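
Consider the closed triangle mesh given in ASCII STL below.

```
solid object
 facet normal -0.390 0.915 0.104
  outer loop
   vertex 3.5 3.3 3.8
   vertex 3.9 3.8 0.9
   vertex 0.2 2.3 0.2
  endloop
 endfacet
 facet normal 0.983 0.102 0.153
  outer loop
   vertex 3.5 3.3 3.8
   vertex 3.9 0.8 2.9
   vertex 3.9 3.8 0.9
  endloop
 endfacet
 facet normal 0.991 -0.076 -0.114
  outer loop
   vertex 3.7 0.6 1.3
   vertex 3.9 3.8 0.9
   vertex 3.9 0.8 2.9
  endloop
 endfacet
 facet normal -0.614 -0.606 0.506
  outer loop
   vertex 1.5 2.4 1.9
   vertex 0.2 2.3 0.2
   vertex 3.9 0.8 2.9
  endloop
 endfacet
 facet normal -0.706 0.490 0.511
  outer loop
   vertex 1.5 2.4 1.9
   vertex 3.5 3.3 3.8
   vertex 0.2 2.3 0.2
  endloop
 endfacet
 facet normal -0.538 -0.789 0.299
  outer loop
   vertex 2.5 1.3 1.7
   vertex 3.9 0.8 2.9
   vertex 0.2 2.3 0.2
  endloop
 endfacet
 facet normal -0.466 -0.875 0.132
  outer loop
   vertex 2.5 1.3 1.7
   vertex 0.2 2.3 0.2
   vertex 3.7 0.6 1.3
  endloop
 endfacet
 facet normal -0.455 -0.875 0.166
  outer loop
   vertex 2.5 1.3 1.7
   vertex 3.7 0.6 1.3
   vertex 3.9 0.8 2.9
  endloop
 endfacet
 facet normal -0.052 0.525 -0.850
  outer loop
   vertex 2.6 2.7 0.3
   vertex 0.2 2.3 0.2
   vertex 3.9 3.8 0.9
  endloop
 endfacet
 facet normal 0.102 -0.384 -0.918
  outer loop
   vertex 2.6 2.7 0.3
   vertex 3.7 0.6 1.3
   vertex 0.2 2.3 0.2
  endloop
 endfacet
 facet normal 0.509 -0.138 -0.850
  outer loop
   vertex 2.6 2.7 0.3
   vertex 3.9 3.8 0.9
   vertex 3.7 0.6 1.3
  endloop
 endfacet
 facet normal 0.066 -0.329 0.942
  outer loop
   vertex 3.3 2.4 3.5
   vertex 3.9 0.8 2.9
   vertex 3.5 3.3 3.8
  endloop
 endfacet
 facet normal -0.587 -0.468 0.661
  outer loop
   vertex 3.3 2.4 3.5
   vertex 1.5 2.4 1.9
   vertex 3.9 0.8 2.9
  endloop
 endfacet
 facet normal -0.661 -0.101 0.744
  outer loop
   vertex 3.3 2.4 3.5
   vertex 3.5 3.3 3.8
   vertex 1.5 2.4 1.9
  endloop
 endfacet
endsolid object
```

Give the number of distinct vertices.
9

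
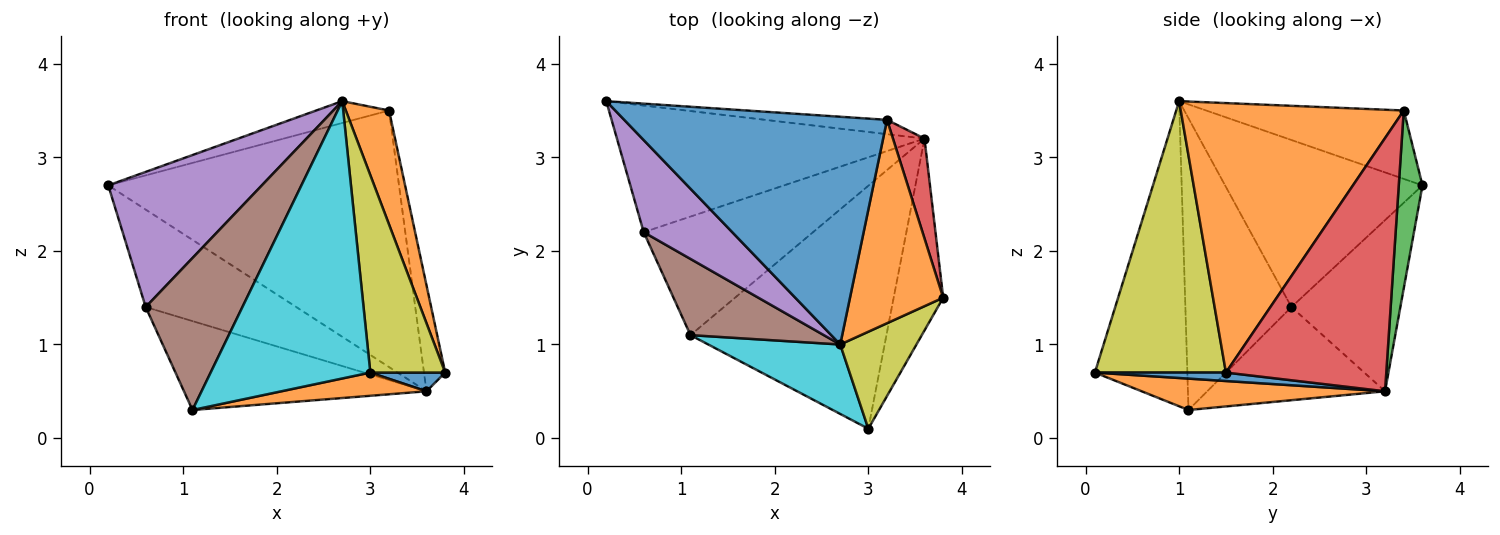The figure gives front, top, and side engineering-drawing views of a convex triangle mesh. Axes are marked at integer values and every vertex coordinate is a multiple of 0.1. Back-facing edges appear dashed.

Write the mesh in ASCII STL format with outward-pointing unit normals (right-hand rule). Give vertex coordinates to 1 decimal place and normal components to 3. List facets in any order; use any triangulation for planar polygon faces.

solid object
 facet normal -0.251 0.092 0.964
  outer loop
   vertex 3.2 3.4 3.5
   vertex 0.2 3.6 2.7
   vertex 2.7 1.0 3.6
  endloop
 endfacet
 facet normal 0.930 -0.180 0.322
  outer loop
   vertex 3.2 3.4 3.5
   vertex 2.7 1.0 3.6
   vertex 3.8 1.5 0.7
  endloop
 endfacet
 facet normal 0.081 0.995 -0.056
  outer loop
   vertex 3.6 3.2 0.5
   vertex 0.2 3.6 2.7
   vertex 3.2 3.4 3.5
  endloop
 endfacet
 facet normal 0.984 0.130 0.123
  outer loop
   vertex 3.6 3.2 0.5
   vertex 3.2 3.4 3.5
   vertex 3.8 1.5 0.7
  endloop
 endfacet
 facet normal -0.728 -0.566 0.386
  outer loop
   vertex 0.6 2.2 1.4
   vertex 2.7 1.0 3.6
   vertex 0.2 3.6 2.7
  endloop
 endfacet
 facet normal -0.700 -0.638 0.320
  outer loop
   vertex 0.6 2.2 1.4
   vertex 1.1 1.1 0.3
   vertex 2.7 1.0 3.6
  endloop
 endfacet
 facet normal -0.404 0.558 -0.725
  outer loop
   vertex 0.6 2.2 1.4
   vertex 0.2 3.6 2.7
   vertex 3.6 3.2 0.5
  endloop
 endfacet
 facet normal -0.403 0.549 -0.732
  outer loop
   vertex 0.6 2.2 1.4
   vertex 3.6 3.2 0.5
   vertex 1.1 1.1 0.3
  endloop
 endfacet
 facet normal 0.844 -0.482 0.237
  outer loop
   vertex 3.0 0.1 0.7
   vertex 3.8 1.5 0.7
   vertex 2.7 1.0 3.6
  endloop
 endfacet
 facet normal -0.490 -0.846 0.212
  outer loop
   vertex 3.0 0.1 0.7
   vertex 2.7 1.0 3.6
   vertex 1.1 1.1 0.3
  endloop
 endfacet
 facet normal 0.168 -0.096 -0.981
  outer loop
   vertex 3.0 0.1 0.7
   vertex 3.6 3.2 0.5
   vertex 3.8 1.5 0.7
  endloop
 endfacet
 facet normal 0.158 -0.094 -0.983
  outer loop
   vertex 3.0 0.1 0.7
   vertex 1.1 1.1 0.3
   vertex 3.6 3.2 0.5
  endloop
 endfacet
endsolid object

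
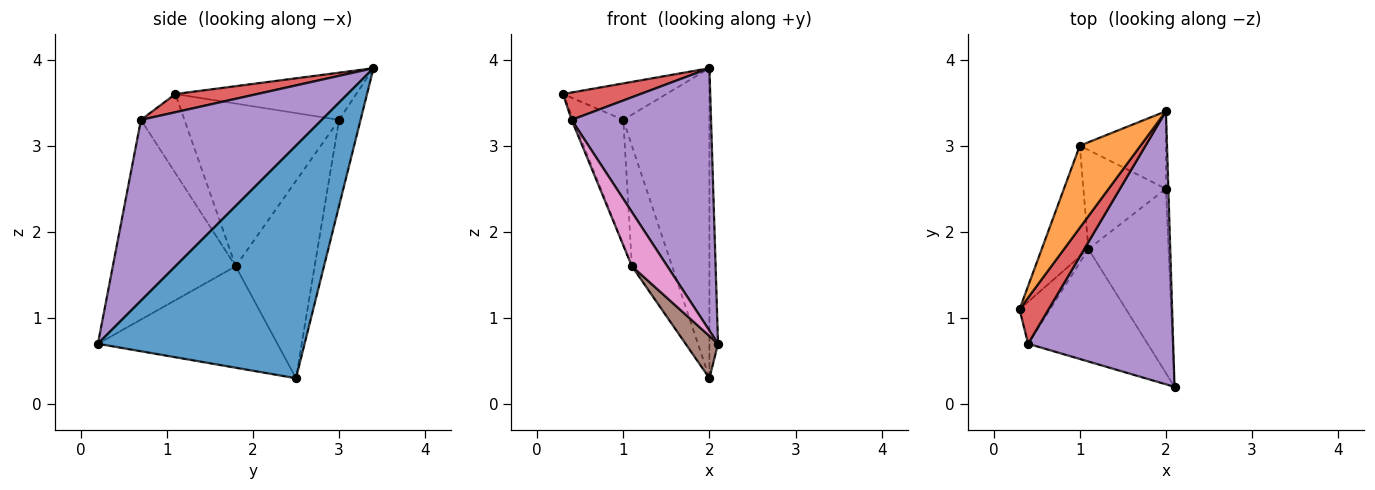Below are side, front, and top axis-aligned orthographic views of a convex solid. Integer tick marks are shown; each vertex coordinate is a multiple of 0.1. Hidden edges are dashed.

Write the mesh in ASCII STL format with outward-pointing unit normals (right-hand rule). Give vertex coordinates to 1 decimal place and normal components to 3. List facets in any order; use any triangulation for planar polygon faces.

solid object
 facet normal 0.999 0.042 -0.010
  outer loop
   vertex 2.0 2.5 0.3
   vertex 2.0 3.4 3.9
   vertex 2.1 0.2 0.7
  endloop
 endfacet
 facet normal -0.579 0.331 0.745
  outer loop
   vertex 1.0 3.0 3.3
   vertex 0.3 1.1 3.6
   vertex 2.0 3.4 3.9
  endloop
 endfacet
 facet normal -0.236 0.943 -0.236
  outer loop
   vertex 1.0 3.0 3.3
   vertex 2.0 3.4 3.9
   vertex 2.0 2.5 0.3
  endloop
 endfacet
 facet normal 0.474 -0.449 0.757
  outer loop
   vertex 0.4 0.7 3.3
   vertex 2.0 3.4 3.9
   vertex 0.3 1.1 3.6
  endloop
 endfacet
 facet normal 0.669 -0.515 0.536
  outer loop
   vertex 0.4 0.7 3.3
   vertex 2.1 0.2 0.7
   vertex 2.0 3.4 3.9
  endloop
 endfacet
 facet normal -0.777 -0.140 -0.614
  outer loop
   vertex 1.1 1.8 1.6
   vertex 2.0 2.5 0.3
   vertex 2.1 0.2 0.7
  endloop
 endfacet
 facet normal -0.833 -0.240 -0.498
  outer loop
   vertex 1.1 1.8 1.6
   vertex 2.1 0.2 0.7
   vertex 0.4 0.7 3.3
  endloop
 endfacet
 facet normal -0.932 0.037 -0.360
  outer loop
   vertex 1.1 1.8 1.6
   vertex 0.4 0.7 3.3
   vertex 0.3 1.1 3.6
  endloop
 endfacet
 facet normal -0.918 0.297 -0.263
  outer loop
   vertex 1.1 1.8 1.6
   vertex 0.3 1.1 3.6
   vertex 1.0 3.0 3.3
  endloop
 endfacet
 facet normal -0.835 0.425 -0.349
  outer loop
   vertex 1.1 1.8 1.6
   vertex 1.0 3.0 3.3
   vertex 2.0 2.5 0.3
  endloop
 endfacet
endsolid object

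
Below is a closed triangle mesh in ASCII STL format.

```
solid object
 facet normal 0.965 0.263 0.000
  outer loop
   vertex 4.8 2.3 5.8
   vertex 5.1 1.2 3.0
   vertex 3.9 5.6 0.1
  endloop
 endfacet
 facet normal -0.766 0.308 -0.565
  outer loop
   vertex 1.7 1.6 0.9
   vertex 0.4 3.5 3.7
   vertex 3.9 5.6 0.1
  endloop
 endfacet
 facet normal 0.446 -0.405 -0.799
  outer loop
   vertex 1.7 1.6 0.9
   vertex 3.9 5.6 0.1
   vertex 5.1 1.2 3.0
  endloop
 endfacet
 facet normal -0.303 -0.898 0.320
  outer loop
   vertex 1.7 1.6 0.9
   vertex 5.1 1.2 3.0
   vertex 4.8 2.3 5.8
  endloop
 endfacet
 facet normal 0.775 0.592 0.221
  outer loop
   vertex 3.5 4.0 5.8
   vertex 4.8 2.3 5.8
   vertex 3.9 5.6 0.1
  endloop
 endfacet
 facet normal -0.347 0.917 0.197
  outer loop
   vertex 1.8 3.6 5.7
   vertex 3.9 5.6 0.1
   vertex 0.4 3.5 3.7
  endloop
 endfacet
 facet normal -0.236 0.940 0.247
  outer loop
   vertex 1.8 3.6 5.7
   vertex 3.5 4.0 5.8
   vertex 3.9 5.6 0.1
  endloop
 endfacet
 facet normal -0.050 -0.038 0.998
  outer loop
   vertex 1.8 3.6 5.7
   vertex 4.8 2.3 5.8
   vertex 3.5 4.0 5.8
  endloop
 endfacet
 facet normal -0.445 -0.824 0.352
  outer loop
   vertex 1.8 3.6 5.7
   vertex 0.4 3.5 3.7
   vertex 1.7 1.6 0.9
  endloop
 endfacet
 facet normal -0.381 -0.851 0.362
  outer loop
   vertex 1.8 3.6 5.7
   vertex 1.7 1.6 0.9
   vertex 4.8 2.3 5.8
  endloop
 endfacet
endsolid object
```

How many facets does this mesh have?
10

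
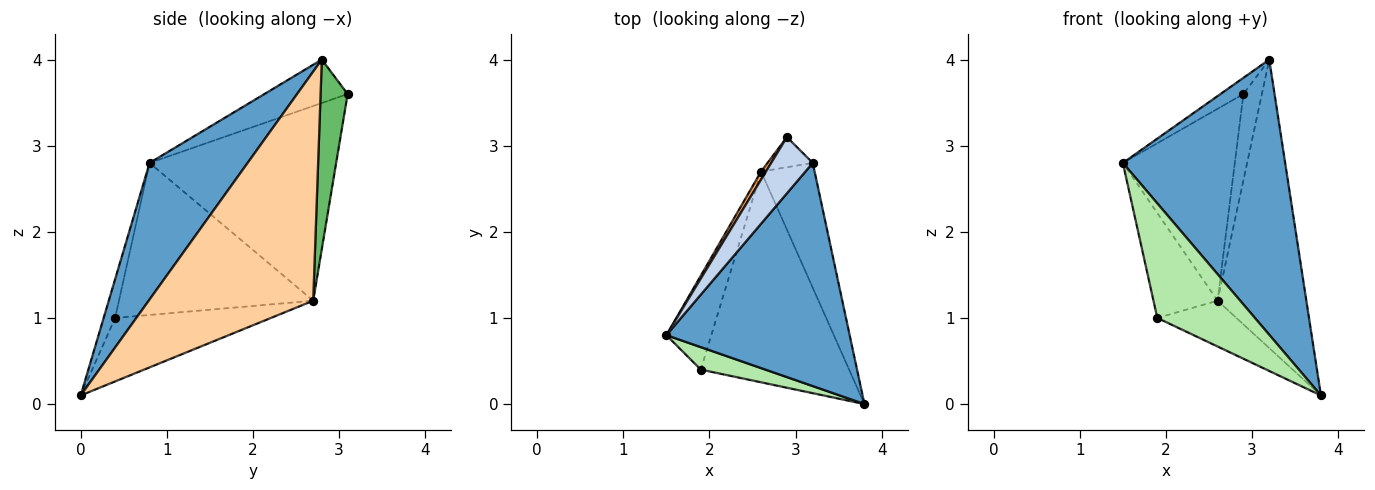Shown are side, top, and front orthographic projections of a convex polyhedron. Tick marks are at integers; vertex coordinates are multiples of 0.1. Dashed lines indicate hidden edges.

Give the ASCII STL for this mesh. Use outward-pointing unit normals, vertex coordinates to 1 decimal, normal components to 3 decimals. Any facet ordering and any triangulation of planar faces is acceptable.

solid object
 facet normal 0.425 -0.703 0.570
  outer loop
   vertex 3.2 2.8 4.0
   vertex 1.5 0.8 2.8
   vertex 3.8 0.0 0.1
  endloop
 endfacet
 facet normal -0.709 0.195 0.678
  outer loop
   vertex 3.2 2.8 4.0
   vertex 2.9 3.1 3.6
   vertex 1.5 0.8 2.8
  endloop
 endfacet
 facet normal -0.857 0.514 0.021
  outer loop
   vertex 2.6 2.7 1.2
   vertex 1.5 0.8 2.8
   vertex 2.9 3.1 3.6
  endloop
 endfacet
 facet normal 0.862 0.465 -0.201
  outer loop
   vertex 2.6 2.7 1.2
   vertex 3.2 2.8 4.0
   vertex 3.8 0.0 0.1
  endloop
 endfacet
 facet normal 0.811 0.553 -0.193
  outer loop
   vertex 2.6 2.7 1.2
   vertex 2.9 3.1 3.6
   vertex 3.2 2.8 4.0
  endloop
 endfacet
 facet normal -0.115 -0.975 0.191
  outer loop
   vertex 1.9 0.4 1.0
   vertex 3.8 0.0 0.1
   vertex 1.5 0.8 2.8
  endloop
 endfacet
 facet normal -0.914 0.302 -0.270
  outer loop
   vertex 1.9 0.4 1.0
   vertex 1.5 0.8 2.8
   vertex 2.6 2.7 1.2
  endloop
 endfacet
 facet normal -0.386 0.196 -0.902
  outer loop
   vertex 1.9 0.4 1.0
   vertex 2.6 2.7 1.2
   vertex 3.8 0.0 0.1
  endloop
 endfacet
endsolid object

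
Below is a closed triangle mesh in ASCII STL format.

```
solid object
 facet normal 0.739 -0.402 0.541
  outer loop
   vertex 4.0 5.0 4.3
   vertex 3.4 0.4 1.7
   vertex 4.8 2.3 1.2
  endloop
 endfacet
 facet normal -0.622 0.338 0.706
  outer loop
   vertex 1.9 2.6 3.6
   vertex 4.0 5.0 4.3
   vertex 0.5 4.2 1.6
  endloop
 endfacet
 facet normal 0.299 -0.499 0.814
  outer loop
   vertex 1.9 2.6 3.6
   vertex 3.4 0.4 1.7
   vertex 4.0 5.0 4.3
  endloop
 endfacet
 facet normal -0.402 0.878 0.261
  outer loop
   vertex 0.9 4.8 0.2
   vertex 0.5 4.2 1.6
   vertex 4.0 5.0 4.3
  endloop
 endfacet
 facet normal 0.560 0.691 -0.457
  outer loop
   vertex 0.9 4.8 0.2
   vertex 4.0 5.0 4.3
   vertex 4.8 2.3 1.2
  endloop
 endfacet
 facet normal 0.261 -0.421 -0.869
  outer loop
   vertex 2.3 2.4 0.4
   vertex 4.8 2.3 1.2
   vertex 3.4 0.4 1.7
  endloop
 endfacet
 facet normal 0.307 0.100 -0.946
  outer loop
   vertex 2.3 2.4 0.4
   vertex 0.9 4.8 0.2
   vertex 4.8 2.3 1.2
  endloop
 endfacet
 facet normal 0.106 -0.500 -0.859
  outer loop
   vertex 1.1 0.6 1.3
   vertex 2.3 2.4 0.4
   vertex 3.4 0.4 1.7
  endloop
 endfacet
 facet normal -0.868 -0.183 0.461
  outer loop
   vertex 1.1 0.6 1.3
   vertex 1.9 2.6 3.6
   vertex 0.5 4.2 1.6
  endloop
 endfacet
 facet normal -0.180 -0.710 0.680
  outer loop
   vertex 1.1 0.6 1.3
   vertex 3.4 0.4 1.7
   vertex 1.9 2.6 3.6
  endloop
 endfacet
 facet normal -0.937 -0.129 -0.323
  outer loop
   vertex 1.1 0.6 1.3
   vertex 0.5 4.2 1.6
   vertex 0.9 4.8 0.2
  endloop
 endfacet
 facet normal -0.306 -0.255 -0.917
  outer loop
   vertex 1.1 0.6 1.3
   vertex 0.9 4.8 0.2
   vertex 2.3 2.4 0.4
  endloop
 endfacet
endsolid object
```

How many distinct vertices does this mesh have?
8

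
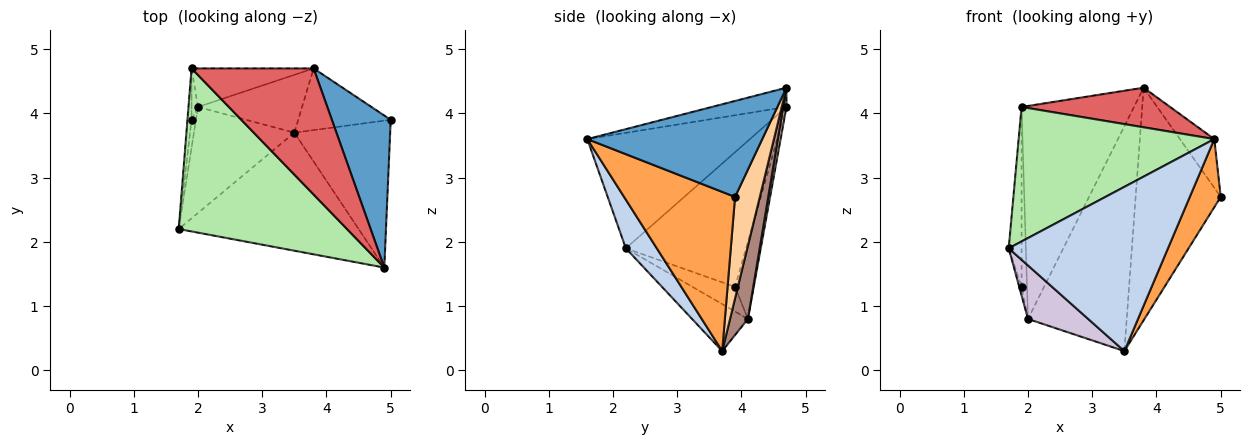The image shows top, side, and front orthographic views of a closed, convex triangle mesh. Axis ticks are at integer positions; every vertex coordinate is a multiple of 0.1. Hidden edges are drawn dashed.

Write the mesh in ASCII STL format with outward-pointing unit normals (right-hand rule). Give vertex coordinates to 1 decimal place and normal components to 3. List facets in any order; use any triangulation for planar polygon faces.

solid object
 facet normal 0.841 0.165 0.516
  outer loop
   vertex 3.8 4.7 4.4
   vertex 4.9 1.6 3.6
   vertex 5.0 3.9 2.7
  endloop
 endfacet
 facet normal 0.156 -0.802 -0.577
  outer loop
   vertex 3.5 3.7 0.3
   vertex 4.9 1.6 3.6
   vertex 1.7 2.2 1.9
  endloop
 endfacet
 facet normal 0.833 -0.232 -0.501
  outer loop
   vertex 3.5 3.7 0.3
   vertex 5.0 3.9 2.7
   vertex 4.9 1.6 3.6
  endloop
 endfacet
 facet normal 0.271 0.930 -0.247
  outer loop
   vertex 3.5 3.7 0.3
   vertex 3.8 4.7 4.4
   vertex 5.0 3.9 2.7
  endloop
 endfacet
 facet normal -0.994 0.106 -0.030
  outer loop
   vertex 1.9 4.7 4.1
   vertex 1.9 3.9 1.3
   vertex 1.7 2.2 1.9
  endloop
 endfacet
 facet normal -0.468 -0.563 0.682
  outer loop
   vertex 1.9 4.7 4.1
   vertex 1.7 2.2 1.9
   vertex 4.9 1.6 3.6
  endloop
 endfacet
 facet normal -0.149 -0.296 0.943
  outer loop
   vertex 1.9 4.7 4.1
   vertex 4.9 1.6 3.6
   vertex 3.8 4.7 4.4
  endloop
 endfacet
 facet normal -0.957 0.279 -0.080
  outer loop
   vertex 2.0 4.1 0.8
   vertex 1.9 3.9 1.3
   vertex 1.9 4.7 4.1
  endloop
 endfacet
 facet normal -0.983 0.054 -0.175
  outer loop
   vertex 2.0 4.1 0.8
   vertex 1.7 2.2 1.9
   vertex 1.9 3.9 1.3
  endloop
 endfacet
 facet normal -0.385 -0.416 -0.824
  outer loop
   vertex 2.0 4.1 0.8
   vertex 3.5 3.7 0.3
   vertex 1.7 2.2 1.9
  endloop
 endfacet
 facet normal 0.173 0.954 -0.245
  outer loop
   vertex 2.0 4.1 0.8
   vertex 3.8 4.7 4.4
   vertex 3.5 3.7 0.3
  endloop
 endfacet
 facet normal 0.028 0.984 -0.178
  outer loop
   vertex 2.0 4.1 0.8
   vertex 1.9 4.7 4.1
   vertex 3.8 4.7 4.4
  endloop
 endfacet
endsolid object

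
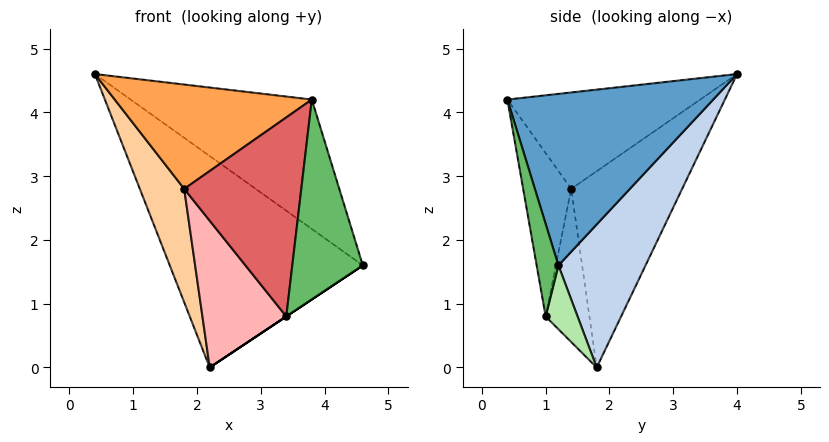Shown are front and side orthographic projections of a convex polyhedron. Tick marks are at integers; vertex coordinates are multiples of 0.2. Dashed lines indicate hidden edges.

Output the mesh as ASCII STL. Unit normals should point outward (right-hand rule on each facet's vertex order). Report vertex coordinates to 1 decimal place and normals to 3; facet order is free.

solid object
 facet normal 0.689 0.606 0.398
  outer loop
   vertex 3.8 0.4 4.2
   vertex 4.6 1.2 1.6
   vertex 0.4 4.0 4.6
  endloop
 endfacet
 facet normal 0.397 0.879 -0.265
  outer loop
   vertex 2.2 1.8 0.0
   vertex 0.4 4.0 4.6
   vertex 4.6 1.2 1.6
  endloop
 endfacet
 facet normal -0.628 -0.642 0.439
  outer loop
   vertex 1.8 1.4 2.8
   vertex 3.8 0.4 4.2
   vertex 0.4 4.0 4.6
  endloop
 endfacet
 facet normal -0.913 -0.365 -0.183
  outer loop
   vertex 1.8 1.4 2.8
   vertex 0.4 4.0 4.6
   vertex 2.2 1.8 0.0
  endloop
 endfacet
 facet normal 0.289 -0.936 -0.199
  outer loop
   vertex 3.4 1.0 0.8
   vertex 4.6 1.2 1.6
   vertex 3.8 0.4 4.2
  endloop
 endfacet
 facet normal 0.555 0.000 -0.832
  outer loop
   vertex 3.4 1.0 0.8
   vertex 2.2 1.8 0.0
   vertex 4.6 1.2 1.6
  endloop
 endfacet
 facet normal -0.377 -0.919 -0.118
  outer loop
   vertex 3.4 1.0 0.8
   vertex 3.8 0.4 4.2
   vertex 1.8 1.4 2.8
  endloop
 endfacet
 facet normal -0.454 -0.871 -0.189
  outer loop
   vertex 3.4 1.0 0.8
   vertex 1.8 1.4 2.8
   vertex 2.2 1.8 0.0
  endloop
 endfacet
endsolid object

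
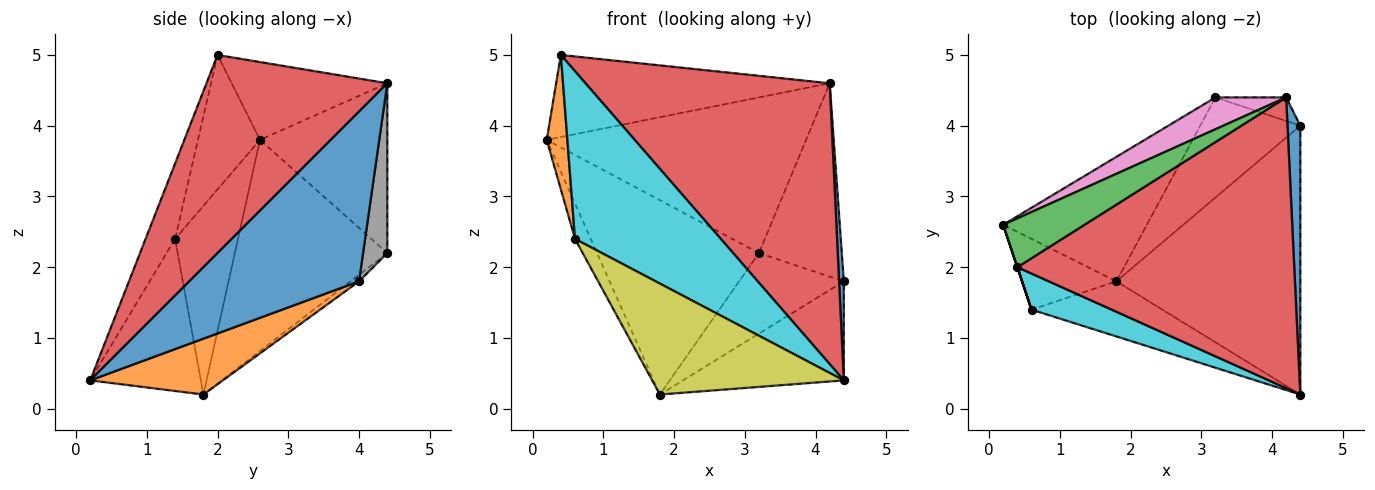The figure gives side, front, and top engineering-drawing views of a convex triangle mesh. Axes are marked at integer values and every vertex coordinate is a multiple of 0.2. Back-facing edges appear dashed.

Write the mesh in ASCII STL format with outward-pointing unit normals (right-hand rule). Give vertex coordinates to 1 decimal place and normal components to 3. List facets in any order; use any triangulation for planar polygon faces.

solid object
 facet normal 0.997 -0.028 0.075
  outer loop
   vertex 4.2 4.4 4.6
   vertex 4.4 0.2 0.4
   vertex 4.4 4.0 1.8
  endloop
 endfacet
 facet normal 0.274 0.332 -0.902
  outer loop
   vertex 1.8 1.8 0.2
   vertex 4.4 4.0 1.8
   vertex 4.4 0.2 0.4
  endloop
 endfacet
 facet normal -0.439 0.772 0.459
  outer loop
   vertex 0.4 2.0 5.0
   vertex 4.2 4.4 4.6
   vertex 0.2 2.6 3.8
  endloop
 endfacet
 facet normal 0.457 -0.618 0.640
  outer loop
   vertex 0.4 2.0 5.0
   vertex 4.4 0.2 0.4
   vertex 4.2 4.4 4.6
  endloop
 endfacet
 facet normal -0.621 0.660 -0.423
  outer loop
   vertex 3.2 4.4 2.2
   vertex 1.8 1.8 0.2
   vertex 0.2 2.6 3.8
  endloop
 endfacet
 facet normal -0.051 0.626 -0.778
  outer loop
   vertex 3.2 4.4 2.2
   vertex 4.4 4.0 1.8
   vertex 1.8 1.8 0.2
  endloop
 endfacet
 facet normal -0.433 0.883 0.181
  outer loop
   vertex 3.2 4.4 2.2
   vertex 0.2 2.6 3.8
   vertex 4.2 4.4 4.6
  endloop
 endfacet
 facet normal 0.279 0.953 -0.116
  outer loop
   vertex 3.2 4.4 2.2
   vertex 4.2 4.4 4.6
   vertex 4.4 4.0 1.8
  endloop
 endfacet
 facet normal -0.459 -0.796 -0.395
  outer loop
   vertex 0.6 1.4 2.4
   vertex 1.8 1.8 0.2
   vertex 4.4 0.2 0.4
  endloop
 endfacet
 facet normal -0.194 -0.959 0.206
  outer loop
   vertex 0.6 1.4 2.4
   vertex 4.4 0.2 0.4
   vertex 0.4 2.0 5.0
  endloop
 endfacet
 facet normal -0.873 0.218 -0.436
  outer loop
   vertex 0.6 1.4 2.4
   vertex 0.2 2.6 3.8
   vertex 1.8 1.8 0.2
  endloop
 endfacet
 facet normal -0.949 -0.316 0.000
  outer loop
   vertex 0.6 1.4 2.4
   vertex 0.4 2.0 5.0
   vertex 0.2 2.6 3.8
  endloop
 endfacet
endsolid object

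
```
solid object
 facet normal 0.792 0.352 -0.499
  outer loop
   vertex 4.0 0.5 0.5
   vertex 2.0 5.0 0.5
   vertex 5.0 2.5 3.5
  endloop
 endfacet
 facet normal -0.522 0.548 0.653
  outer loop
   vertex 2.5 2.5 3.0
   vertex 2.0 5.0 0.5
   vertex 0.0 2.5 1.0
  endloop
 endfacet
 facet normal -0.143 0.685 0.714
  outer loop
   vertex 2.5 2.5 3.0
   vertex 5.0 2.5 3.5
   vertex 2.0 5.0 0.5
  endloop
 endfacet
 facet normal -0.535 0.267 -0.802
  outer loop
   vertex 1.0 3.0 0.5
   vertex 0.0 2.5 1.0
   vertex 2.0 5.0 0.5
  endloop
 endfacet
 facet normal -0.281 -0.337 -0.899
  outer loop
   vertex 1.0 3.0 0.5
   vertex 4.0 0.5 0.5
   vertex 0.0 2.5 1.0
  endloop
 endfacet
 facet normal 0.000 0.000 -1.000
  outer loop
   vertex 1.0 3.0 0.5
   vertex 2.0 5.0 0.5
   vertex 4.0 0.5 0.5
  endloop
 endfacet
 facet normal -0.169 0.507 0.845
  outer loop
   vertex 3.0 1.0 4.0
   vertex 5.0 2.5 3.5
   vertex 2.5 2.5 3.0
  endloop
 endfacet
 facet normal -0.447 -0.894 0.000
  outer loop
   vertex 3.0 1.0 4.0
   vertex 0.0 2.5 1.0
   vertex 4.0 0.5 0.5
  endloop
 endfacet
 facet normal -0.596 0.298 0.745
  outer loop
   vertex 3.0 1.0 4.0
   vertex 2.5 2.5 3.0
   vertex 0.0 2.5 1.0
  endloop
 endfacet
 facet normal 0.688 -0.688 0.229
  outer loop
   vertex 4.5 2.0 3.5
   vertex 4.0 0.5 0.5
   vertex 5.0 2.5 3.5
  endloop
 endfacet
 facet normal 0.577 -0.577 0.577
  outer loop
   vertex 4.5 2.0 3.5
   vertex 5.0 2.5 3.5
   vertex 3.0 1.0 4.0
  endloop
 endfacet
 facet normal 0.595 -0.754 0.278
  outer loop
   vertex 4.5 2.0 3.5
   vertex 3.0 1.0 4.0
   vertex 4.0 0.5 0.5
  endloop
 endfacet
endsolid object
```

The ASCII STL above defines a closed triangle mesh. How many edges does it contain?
18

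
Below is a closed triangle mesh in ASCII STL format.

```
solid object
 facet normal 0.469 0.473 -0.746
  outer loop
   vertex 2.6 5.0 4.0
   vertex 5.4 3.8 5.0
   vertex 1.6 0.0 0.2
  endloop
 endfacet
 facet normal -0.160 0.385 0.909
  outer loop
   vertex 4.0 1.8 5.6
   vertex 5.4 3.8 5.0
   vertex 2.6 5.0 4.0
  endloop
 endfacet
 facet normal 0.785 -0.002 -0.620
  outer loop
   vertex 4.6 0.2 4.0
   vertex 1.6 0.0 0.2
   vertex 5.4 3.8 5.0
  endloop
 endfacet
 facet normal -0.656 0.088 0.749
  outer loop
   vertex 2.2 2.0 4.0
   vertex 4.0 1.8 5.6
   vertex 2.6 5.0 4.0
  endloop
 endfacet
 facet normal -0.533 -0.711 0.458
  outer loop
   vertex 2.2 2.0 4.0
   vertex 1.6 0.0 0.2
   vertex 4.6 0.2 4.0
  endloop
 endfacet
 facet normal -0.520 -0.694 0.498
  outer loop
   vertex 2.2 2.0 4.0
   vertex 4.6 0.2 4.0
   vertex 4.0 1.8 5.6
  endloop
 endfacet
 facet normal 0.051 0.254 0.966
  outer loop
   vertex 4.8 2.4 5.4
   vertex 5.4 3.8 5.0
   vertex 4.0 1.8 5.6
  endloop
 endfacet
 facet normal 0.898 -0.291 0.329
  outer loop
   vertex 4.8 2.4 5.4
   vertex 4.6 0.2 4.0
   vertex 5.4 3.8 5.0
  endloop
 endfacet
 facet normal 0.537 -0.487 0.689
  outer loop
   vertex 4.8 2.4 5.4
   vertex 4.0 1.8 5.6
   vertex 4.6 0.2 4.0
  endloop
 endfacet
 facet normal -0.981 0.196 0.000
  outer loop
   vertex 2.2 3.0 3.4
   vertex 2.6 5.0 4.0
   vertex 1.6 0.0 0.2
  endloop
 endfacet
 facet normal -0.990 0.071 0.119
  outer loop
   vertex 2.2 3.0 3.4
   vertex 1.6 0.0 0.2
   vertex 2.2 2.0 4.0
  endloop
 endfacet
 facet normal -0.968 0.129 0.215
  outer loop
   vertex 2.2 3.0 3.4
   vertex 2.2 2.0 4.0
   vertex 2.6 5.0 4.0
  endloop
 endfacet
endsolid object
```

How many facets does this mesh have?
12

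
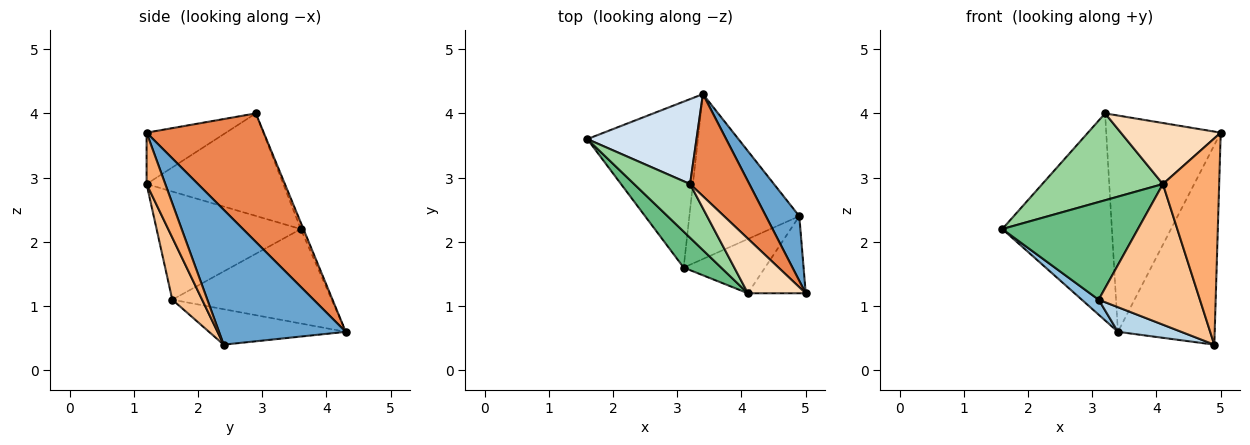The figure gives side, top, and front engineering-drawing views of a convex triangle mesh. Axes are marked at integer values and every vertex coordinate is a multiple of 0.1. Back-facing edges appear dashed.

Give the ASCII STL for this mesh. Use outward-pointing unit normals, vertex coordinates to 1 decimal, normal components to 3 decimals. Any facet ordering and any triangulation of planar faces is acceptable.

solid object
 facet normal 0.780 0.595 0.193
  outer loop
   vertex 4.9 2.4 0.4
   vertex 3.4 4.3 0.6
   vertex 5.0 1.2 3.7
  endloop
 endfacet
 facet normal -0.648 -0.069 -0.759
  outer loop
   vertex 3.1 1.6 1.1
   vertex 1.6 3.6 2.2
   vertex 3.4 4.3 0.6
  endloop
 endfacet
 facet normal -0.304 -0.141 -0.942
  outer loop
   vertex 3.1 1.6 1.1
   vertex 3.4 4.3 0.6
   vertex 4.9 2.4 0.4
  endloop
 endfacet
 facet normal -0.022 0.925 0.380
  outer loop
   vertex 3.2 2.9 4.0
   vertex 3.4 4.3 0.6
   vertex 1.6 3.6 2.2
  endloop
 endfacet
 facet normal 0.679 0.664 0.313
  outer loop
   vertex 3.2 2.9 4.0
   vertex 5.0 1.2 3.7
   vertex 3.4 4.3 0.6
  endloop
 endfacet
 facet normal 0.297 -0.894 -0.334
  outer loop
   vertex 4.1 1.2 2.9
   vertex 4.9 2.4 0.4
   vertex 5.0 1.2 3.7
  endloop
 endfacet
 facet normal 0.265 -0.900 -0.347
  outer loop
   vertex 4.1 1.2 2.9
   vertex 3.1 1.6 1.1
   vertex 4.9 2.4 0.4
  endloop
 endfacet
 facet normal -0.510 -0.641 0.574
  outer loop
   vertex 4.1 1.2 2.9
   vertex 5.0 1.2 3.7
   vertex 3.2 2.9 4.0
  endloop
 endfacet
 facet normal -0.706 -0.664 0.245
  outer loop
   vertex 4.1 1.2 2.9
   vertex 1.6 3.6 2.2
   vertex 3.1 1.6 1.1
  endloop
 endfacet
 facet normal -0.694 -0.612 0.379
  outer loop
   vertex 4.1 1.2 2.9
   vertex 3.2 2.9 4.0
   vertex 1.6 3.6 2.2
  endloop
 endfacet
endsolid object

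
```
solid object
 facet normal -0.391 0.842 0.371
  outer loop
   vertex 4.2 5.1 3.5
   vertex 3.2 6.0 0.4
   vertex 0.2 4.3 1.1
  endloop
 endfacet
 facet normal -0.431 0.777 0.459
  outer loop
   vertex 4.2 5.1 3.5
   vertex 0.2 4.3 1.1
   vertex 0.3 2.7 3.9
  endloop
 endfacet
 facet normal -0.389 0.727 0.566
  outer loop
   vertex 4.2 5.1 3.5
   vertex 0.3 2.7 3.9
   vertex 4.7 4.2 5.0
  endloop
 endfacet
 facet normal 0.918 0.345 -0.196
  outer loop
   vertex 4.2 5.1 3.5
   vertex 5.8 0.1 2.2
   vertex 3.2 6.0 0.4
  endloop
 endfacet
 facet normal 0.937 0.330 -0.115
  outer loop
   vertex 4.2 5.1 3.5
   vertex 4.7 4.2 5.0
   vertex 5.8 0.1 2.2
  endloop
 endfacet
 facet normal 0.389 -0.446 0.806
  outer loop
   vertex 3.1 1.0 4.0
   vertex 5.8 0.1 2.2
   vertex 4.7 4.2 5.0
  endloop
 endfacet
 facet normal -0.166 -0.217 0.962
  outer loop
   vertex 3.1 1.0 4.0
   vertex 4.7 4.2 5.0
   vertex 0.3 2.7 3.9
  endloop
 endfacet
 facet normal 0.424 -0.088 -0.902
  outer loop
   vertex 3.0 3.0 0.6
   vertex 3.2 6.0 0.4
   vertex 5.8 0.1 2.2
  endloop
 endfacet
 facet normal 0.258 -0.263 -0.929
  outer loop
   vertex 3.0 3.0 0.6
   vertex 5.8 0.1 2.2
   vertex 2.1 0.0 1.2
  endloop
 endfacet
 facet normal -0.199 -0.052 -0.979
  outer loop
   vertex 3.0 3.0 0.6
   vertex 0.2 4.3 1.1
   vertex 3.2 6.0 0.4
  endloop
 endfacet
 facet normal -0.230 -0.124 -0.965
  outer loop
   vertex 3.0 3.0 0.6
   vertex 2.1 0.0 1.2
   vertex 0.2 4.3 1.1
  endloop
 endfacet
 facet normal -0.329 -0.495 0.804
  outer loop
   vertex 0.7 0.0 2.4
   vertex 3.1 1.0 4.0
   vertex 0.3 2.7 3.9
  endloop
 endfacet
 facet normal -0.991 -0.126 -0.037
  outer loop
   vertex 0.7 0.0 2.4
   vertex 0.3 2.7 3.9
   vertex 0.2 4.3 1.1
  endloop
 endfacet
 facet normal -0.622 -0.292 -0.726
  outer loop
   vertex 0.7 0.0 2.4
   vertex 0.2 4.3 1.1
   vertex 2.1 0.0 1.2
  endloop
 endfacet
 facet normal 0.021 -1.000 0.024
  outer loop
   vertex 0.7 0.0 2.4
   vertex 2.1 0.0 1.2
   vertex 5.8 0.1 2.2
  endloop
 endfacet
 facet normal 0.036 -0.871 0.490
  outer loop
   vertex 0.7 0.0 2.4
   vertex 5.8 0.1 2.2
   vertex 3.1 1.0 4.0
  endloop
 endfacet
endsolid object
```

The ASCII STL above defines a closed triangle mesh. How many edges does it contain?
24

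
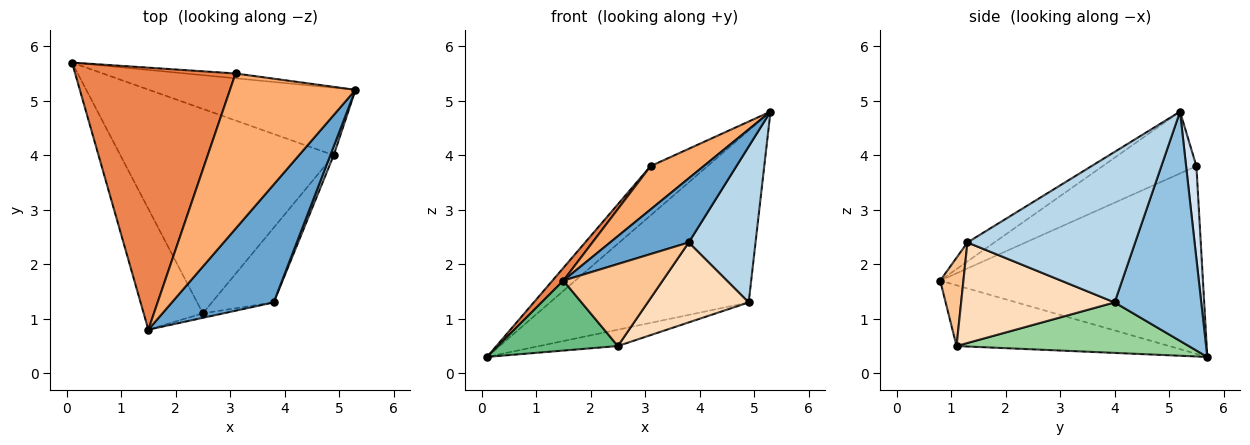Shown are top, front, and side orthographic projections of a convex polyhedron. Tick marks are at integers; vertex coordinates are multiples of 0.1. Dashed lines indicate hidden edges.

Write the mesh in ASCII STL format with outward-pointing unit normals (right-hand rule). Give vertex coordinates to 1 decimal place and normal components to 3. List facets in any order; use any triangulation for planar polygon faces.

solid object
 facet normal -0.161 -0.471 0.867
  outer loop
   vertex 3.8 1.3 2.4
   vertex 5.3 5.2 4.8
   vertex 1.5 0.8 1.7
  endloop
 endfacet
 facet normal 0.376 0.862 -0.339
  outer loop
   vertex 4.9 4.0 1.3
   vertex 0.1 5.7 0.3
   vertex 5.3 5.2 4.8
  endloop
 endfacet
 facet normal 0.929 -0.370 0.021
  outer loop
   vertex 4.9 4.0 1.3
   vertex 5.3 5.2 4.8
   vertex 3.8 1.3 2.4
  endloop
 endfacet
 facet normal 0.177 0.980 -0.096
  outer loop
   vertex 3.1 5.5 3.8
   vertex 5.3 5.2 4.8
   vertex 0.1 5.7 0.3
  endloop
 endfacet
 facet normal -0.760 -0.032 0.649
  outer loop
   vertex 3.1 5.5 3.8
   vertex 0.1 5.7 0.3
   vertex 1.5 0.8 1.7
  endloop
 endfacet
 facet normal -0.429 -0.243 0.870
  outer loop
   vertex 3.1 5.5 3.8
   vertex 1.5 0.8 1.7
   vertex 5.3 5.2 4.8
  endloop
 endfacet
 facet normal 0.228 -0.972 -0.053
  outer loop
   vertex 2.5 1.1 0.5
   vertex 3.8 1.3 2.4
   vertex 1.5 0.8 1.7
  endloop
 endfacet
 facet normal 0.743 -0.489 -0.457
  outer loop
   vertex 2.5 1.1 0.5
   vertex 4.9 4.0 1.3
   vertex 3.8 1.3 2.4
  endloop
 endfacet
 facet normal -0.664 -0.375 -0.647
  outer loop
   vertex 2.5 1.1 0.5
   vertex 1.5 0.8 1.7
   vertex 0.1 5.7 0.3
  endloop
 endfacet
 facet normal 0.230 0.078 -0.970
  outer loop
   vertex 2.5 1.1 0.5
   vertex 0.1 5.7 0.3
   vertex 4.9 4.0 1.3
  endloop
 endfacet
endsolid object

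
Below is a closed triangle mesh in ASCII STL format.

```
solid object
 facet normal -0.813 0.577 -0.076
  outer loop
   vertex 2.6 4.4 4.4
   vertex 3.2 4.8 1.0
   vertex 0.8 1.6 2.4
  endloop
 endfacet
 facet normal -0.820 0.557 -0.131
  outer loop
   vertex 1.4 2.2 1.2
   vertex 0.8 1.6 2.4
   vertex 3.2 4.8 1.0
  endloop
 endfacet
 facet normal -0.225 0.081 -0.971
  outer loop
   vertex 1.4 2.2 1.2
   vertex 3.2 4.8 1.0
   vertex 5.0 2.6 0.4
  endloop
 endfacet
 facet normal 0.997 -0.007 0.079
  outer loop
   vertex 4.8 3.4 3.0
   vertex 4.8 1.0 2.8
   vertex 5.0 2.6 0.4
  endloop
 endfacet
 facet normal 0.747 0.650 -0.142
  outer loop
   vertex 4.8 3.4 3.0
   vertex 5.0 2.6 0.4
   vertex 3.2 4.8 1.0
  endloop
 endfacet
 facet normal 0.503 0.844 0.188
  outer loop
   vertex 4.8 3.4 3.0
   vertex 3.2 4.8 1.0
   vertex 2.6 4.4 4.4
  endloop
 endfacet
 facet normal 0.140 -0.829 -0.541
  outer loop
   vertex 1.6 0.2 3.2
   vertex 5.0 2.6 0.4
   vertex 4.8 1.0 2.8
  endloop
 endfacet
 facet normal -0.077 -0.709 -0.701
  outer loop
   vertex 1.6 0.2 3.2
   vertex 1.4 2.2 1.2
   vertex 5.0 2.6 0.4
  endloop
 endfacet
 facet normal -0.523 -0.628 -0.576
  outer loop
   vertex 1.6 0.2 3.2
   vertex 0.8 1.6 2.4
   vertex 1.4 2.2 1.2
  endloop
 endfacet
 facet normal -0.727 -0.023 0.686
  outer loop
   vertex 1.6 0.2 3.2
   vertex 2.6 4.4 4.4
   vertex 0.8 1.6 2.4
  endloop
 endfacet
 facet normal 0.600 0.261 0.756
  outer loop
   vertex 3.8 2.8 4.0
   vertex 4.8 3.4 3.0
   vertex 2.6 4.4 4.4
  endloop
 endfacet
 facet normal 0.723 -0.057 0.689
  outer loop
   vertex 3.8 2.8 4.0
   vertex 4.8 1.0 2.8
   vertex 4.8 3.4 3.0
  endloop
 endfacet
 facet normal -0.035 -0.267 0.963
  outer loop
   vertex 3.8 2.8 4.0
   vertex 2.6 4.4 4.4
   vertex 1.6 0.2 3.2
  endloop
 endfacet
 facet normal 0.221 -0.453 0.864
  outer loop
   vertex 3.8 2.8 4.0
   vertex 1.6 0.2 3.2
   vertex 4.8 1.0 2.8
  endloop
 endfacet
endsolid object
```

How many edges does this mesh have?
21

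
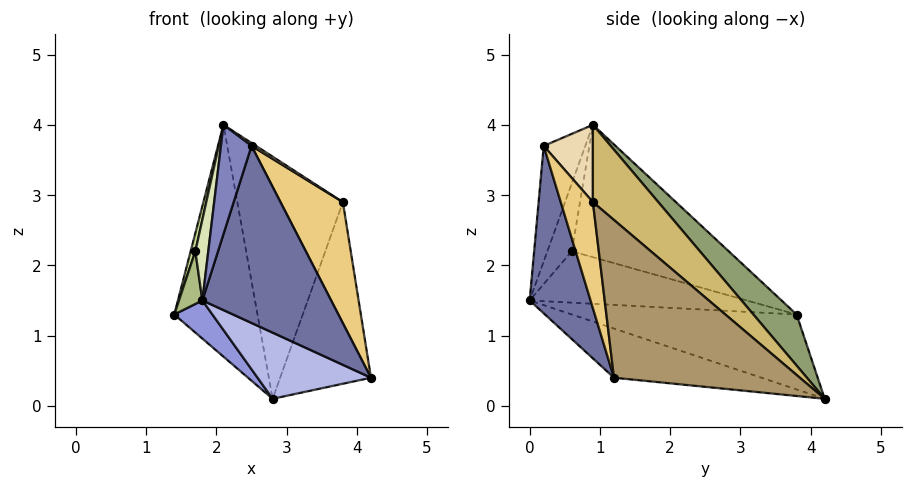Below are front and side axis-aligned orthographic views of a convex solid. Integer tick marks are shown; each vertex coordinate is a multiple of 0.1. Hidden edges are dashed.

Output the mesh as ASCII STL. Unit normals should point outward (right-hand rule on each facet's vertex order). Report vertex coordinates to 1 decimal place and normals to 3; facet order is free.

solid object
 facet normal 0.427 -0.903 -0.054
  outer loop
   vertex 2.5 0.2 3.7
   vertex 1.8 0.0 1.5
   vertex 4.2 1.2 0.4
  endloop
 endfacet
 facet normal -0.769 -0.566 0.296
  outer loop
   vertex 2.5 0.2 3.7
   vertex 2.1 0.9 4.0
   vertex 1.8 0.0 1.5
  endloop
 endfacet
 facet normal -0.629 -0.107 -0.770
  outer loop
   vertex 2.8 4.2 0.1
   vertex 1.8 0.0 1.5
   vertex 1.4 3.8 1.3
  endloop
 endfacet
 facet normal -0.306 -0.235 -0.923
  outer loop
   vertex 2.8 4.2 0.1
   vertex 4.2 1.2 0.4
   vertex 1.8 0.0 1.5
  endloop
 endfacet
 facet normal 0.354 0.682 0.640
  outer loop
   vertex 2.8 4.2 0.1
   vertex 1.4 3.8 1.3
   vertex 2.1 0.9 4.0
  endloop
 endfacet
 facet normal -0.993 -0.107 -0.050
  outer loop
   vertex 1.7 0.6 2.2
   vertex 1.4 3.8 1.3
   vertex 1.8 0.0 1.5
  endloop
 endfacet
 facet normal -0.975 -0.029 0.221
  outer loop
   vertex 1.7 0.6 2.2
   vertex 2.1 0.9 4.0
   vertex 1.4 3.8 1.3
  endloop
 endfacet
 facet normal -0.853 -0.451 0.265
  outer loop
   vertex 1.7 0.6 2.2
   vertex 1.8 0.0 1.5
   vertex 2.1 0.9 4.0
  endloop
 endfacet
 facet normal 0.882 0.431 0.193
  outer loop
   vertex 3.8 0.9 2.9
   vertex 4.2 1.2 0.4
   vertex 2.8 4.2 0.1
  endloop
 endfacet
 facet normal 0.408 0.659 0.631
  outer loop
   vertex 3.8 0.9 2.9
   vertex 2.8 4.2 0.1
   vertex 2.1 0.9 4.0
  endloop
 endfacet
 facet normal 0.458 -0.888 -0.033
  outer loop
   vertex 3.8 0.9 2.9
   vertex 2.5 0.2 3.7
   vertex 4.2 1.2 0.4
  endloop
 endfacet
 facet normal 0.543 -0.049 0.839
  outer loop
   vertex 3.8 0.9 2.9
   vertex 2.1 0.9 4.0
   vertex 2.5 0.2 3.7
  endloop
 endfacet
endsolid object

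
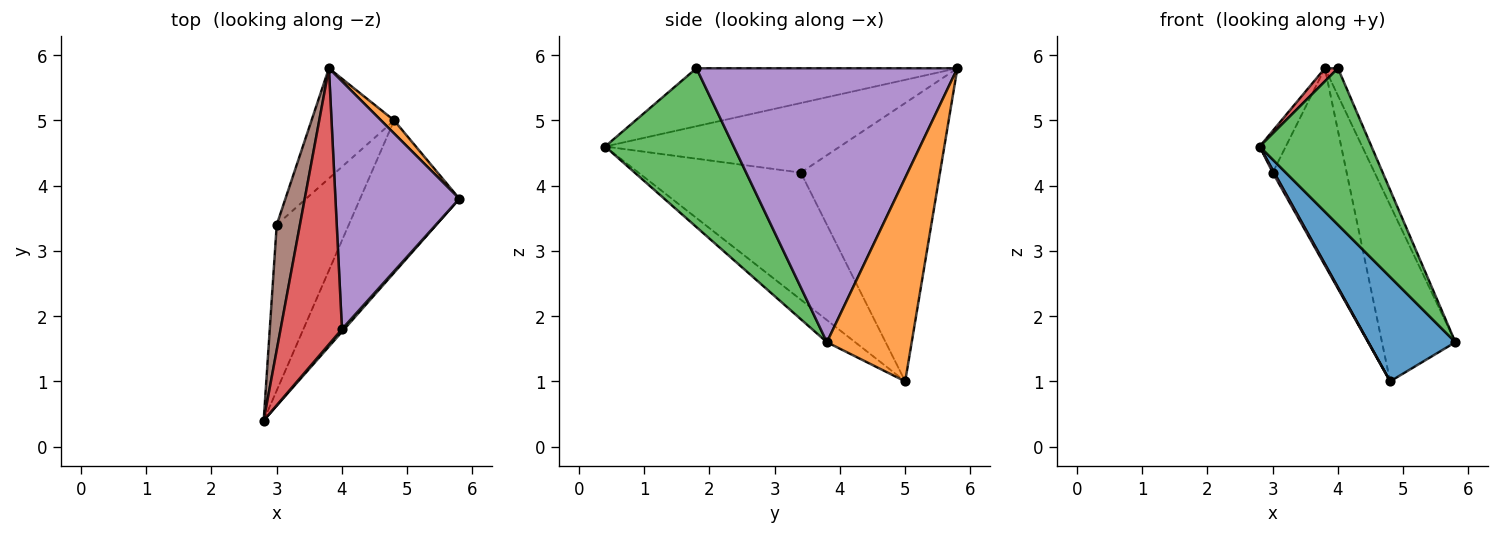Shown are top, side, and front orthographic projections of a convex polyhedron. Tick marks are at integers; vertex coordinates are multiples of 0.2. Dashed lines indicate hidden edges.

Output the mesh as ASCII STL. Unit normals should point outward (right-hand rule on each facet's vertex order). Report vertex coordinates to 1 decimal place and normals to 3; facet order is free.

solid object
 facet normal -0.181 -0.556 -0.811
  outer loop
   vertex 4.8 5.0 1.0
   vertex 5.8 3.8 1.6
   vertex 2.8 0.4 4.6
  endloop
 endfacet
 facet normal 0.755 0.654 0.048
  outer loop
   vertex 4.8 5.0 1.0
   vertex 3.8 5.8 5.8
   vertex 5.8 3.8 1.6
  endloop
 endfacet
 facet normal 0.755 -0.656 0.011
  outer loop
   vertex 4.0 1.8 5.8
   vertex 2.8 0.4 4.6
   vertex 5.8 3.8 1.6
  endloop
 endfacet
 facet normal -0.686 -0.034 0.726
  outer loop
   vertex 4.0 1.8 5.8
   vertex 3.8 5.8 5.8
   vertex 2.8 0.4 4.6
  endloop
 endfacet
 facet normal 0.910 0.046 0.412
  outer loop
   vertex 4.0 1.8 5.8
   vertex 5.8 3.8 1.6
   vertex 3.8 5.8 5.8
  endloop
 endfacet
 facet normal -0.943 0.105 0.314
  outer loop
   vertex 3.0 3.4 4.2
   vertex 2.8 0.4 4.6
   vertex 3.8 5.8 5.8
  endloop
 endfacet
 facet normal -0.870 -0.008 -0.493
  outer loop
   vertex 3.0 3.4 4.2
   vertex 4.8 5.0 1.0
   vertex 2.8 0.4 4.6
  endloop
 endfacet
 facet normal -0.854 0.454 -0.254
  outer loop
   vertex 3.0 3.4 4.2
   vertex 3.8 5.8 5.8
   vertex 4.8 5.0 1.0
  endloop
 endfacet
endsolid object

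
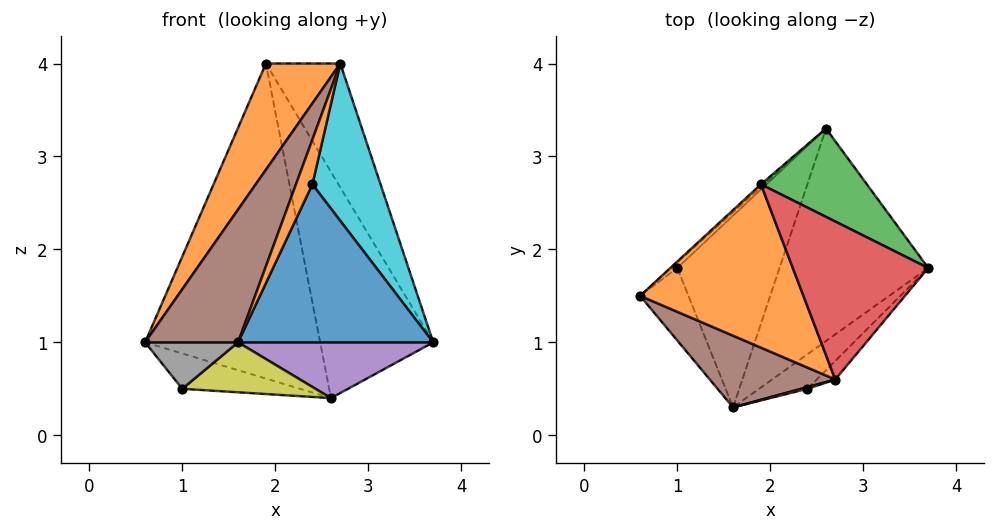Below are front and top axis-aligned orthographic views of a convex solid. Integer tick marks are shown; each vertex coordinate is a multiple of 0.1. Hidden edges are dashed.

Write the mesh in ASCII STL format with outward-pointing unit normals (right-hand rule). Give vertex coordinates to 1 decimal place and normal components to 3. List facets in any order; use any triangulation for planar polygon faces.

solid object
 facet normal -0.670 0.742 -0.007
  outer loop
   vertex 1.9 2.7 4.0
   vertex 2.6 3.3 0.4
   vertex 0.6 1.5 1.0
  endloop
 endfacet
 facet normal -0.820 -0.312 0.480
  outer loop
   vertex 1.9 2.7 4.0
   vertex 0.6 1.5 1.0
   vertex 2.7 0.6 4.0
  endloop
 endfacet
 facet normal 0.731 0.635 0.248
  outer loop
   vertex 1.9 2.7 4.0
   vertex 3.7 1.8 1.0
   vertex 2.6 3.3 0.4
  endloop
 endfacet
 facet normal 0.851 0.324 0.413
  outer loop
   vertex 1.9 2.7 4.0
   vertex 2.7 0.6 4.0
   vertex 3.7 1.8 1.0
  endloop
 endfacet
 facet normal 0.178 -0.250 -0.952
  outer loop
   vertex 1.6 0.3 1.0
   vertex 2.6 3.3 0.4
   vertex 3.7 1.8 1.0
  endloop
 endfacet
 facet normal -0.726 -0.605 0.327
  outer loop
   vertex 1.6 0.3 1.0
   vertex 2.7 0.6 4.0
   vertex 0.6 1.5 1.0
  endloop
 endfacet
 facet normal -0.683 0.721 -0.114
  outer loop
   vertex 1.0 1.8 0.5
   vertex 0.6 1.5 1.0
   vertex 2.6 3.3 0.4
  endloop
 endfacet
 facet normal -0.544 -0.453 -0.707
  outer loop
   vertex 1.0 1.8 0.5
   vertex 1.6 0.3 1.0
   vertex 0.6 1.5 1.0
  endloop
 endfacet
 facet normal 0.173 -0.248 -0.953
  outer loop
   vertex 1.0 1.8 0.5
   vertex 2.6 3.3 0.4
   vertex 1.6 0.3 1.0
  endloop
 endfacet
 facet normal 0.643 -0.761 -0.090
  outer loop
   vertex 2.4 0.5 2.7
   vertex 3.7 1.8 1.0
   vertex 2.7 0.6 4.0
  endloop
 endfacet
 facet normal 0.572 -0.801 -0.175
  outer loop
   vertex 2.4 0.5 2.7
   vertex 1.6 0.3 1.0
   vertex 3.7 1.8 1.0
  endloop
 endfacet
 facet normal 0.167 -0.985 0.037
  outer loop
   vertex 2.4 0.5 2.7
   vertex 2.7 0.6 4.0
   vertex 1.6 0.3 1.0
  endloop
 endfacet
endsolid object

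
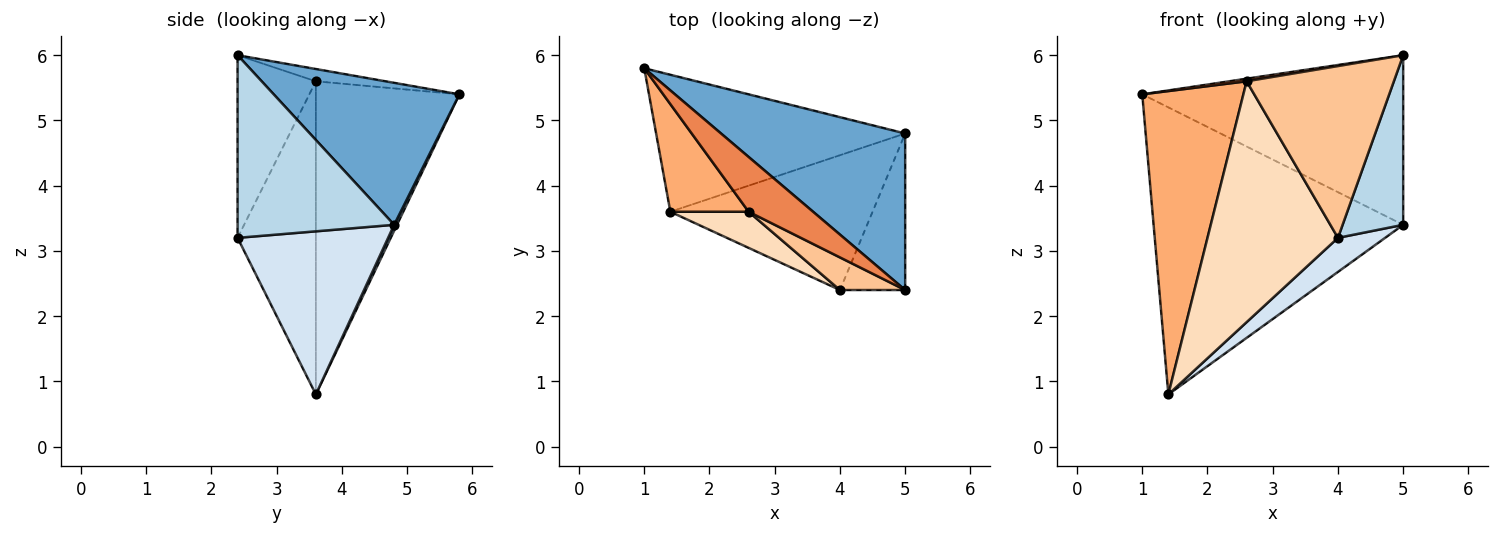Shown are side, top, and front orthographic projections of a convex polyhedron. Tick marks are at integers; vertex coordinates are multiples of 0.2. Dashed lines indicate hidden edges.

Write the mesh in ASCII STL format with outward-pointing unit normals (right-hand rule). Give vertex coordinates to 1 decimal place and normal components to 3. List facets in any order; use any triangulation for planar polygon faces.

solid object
 facet normal 0.463 0.651 0.601
  outer loop
   vertex 5.0 2.4 6.0
   vertex 5.0 4.8 3.4
   vertex 1.0 5.8 5.4
  endloop
 endfacet
 facet normal 0.010 0.902 -0.431
  outer loop
   vertex 1.4 3.6 0.8
   vertex 1.0 5.8 5.4
   vertex 5.0 4.8 3.4
  endloop
 endfacet
 facet normal 0.885 -0.342 -0.316
  outer loop
   vertex 4.0 2.4 3.2
   vertex 5.0 4.8 3.4
   vertex 5.0 2.4 6.0
  endloop
 endfacet
 facet normal 0.616 -0.193 -0.764
  outer loop
   vertex 4.0 2.4 3.2
   vertex 1.4 3.6 0.8
   vertex 5.0 4.8 3.4
  endloop
 endfacet
 facet normal -0.187 -0.047 0.981
  outer loop
   vertex 2.6 3.6 5.6
   vertex 5.0 2.4 6.0
   vertex 1.0 5.8 5.4
  endloop
 endfacet
 facet normal -0.801 -0.564 0.200
  outer loop
   vertex 2.6 3.6 5.6
   vertex 1.0 5.8 5.4
   vertex 1.4 3.6 0.8
  endloop
 endfacet
 facet normal -0.463 -0.871 0.165
  outer loop
   vertex 2.6 3.6 5.6
   vertex 4.0 2.4 3.2
   vertex 5.0 2.4 6.0
  endloop
 endfacet
 facet normal -0.510 -0.850 0.128
  outer loop
   vertex 2.6 3.6 5.6
   vertex 1.4 3.6 0.8
   vertex 4.0 2.4 3.2
  endloop
 endfacet
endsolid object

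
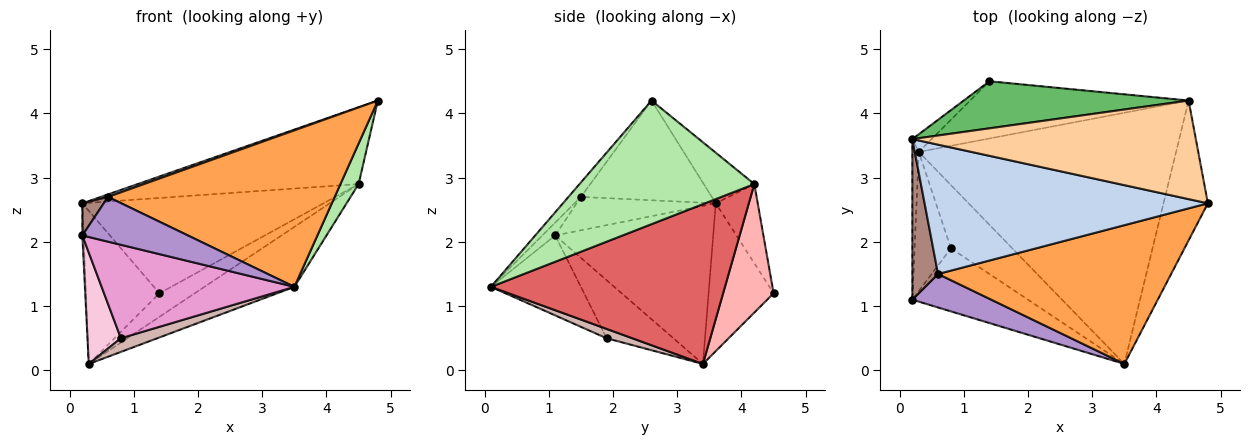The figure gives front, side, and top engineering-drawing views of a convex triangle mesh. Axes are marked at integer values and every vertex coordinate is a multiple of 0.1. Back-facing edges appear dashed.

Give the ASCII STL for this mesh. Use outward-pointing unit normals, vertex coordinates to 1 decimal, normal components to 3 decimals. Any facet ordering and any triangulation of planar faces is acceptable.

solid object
 facet normal -0.660 0.746 -0.086
  outer loop
   vertex 0.3 3.4 0.1
   vertex 0.2 3.6 2.6
   vertex 1.4 4.5 1.2
  endloop
 endfacet
 facet normal -0.332 -0.018 0.943
  outer loop
   vertex 0.6 1.5 2.7
   vertex 4.8 2.6 4.2
   vertex 0.2 3.6 2.6
  endloop
 endfacet
 facet normal -0.041 -0.748 0.663
  outer loop
   vertex 0.6 1.5 2.7
   vertex 3.5 0.1 1.3
   vertex 4.8 2.6 4.2
  endloop
 endfacet
 facet normal -0.139 0.609 0.781
  outer loop
   vertex 4.5 4.2 2.9
   vertex 0.2 3.6 2.6
   vertex 4.8 2.6 4.2
  endloop
 endfacet
 facet normal -0.154 0.886 0.437
  outer loop
   vertex 4.5 4.2 2.9
   vertex 1.4 4.5 1.2
   vertex 0.2 3.6 2.6
  endloop
 endfacet
 facet normal 0.937 -0.097 -0.336
  outer loop
   vertex 4.5 4.2 2.9
   vertex 4.8 2.6 4.2
   vertex 3.5 0.1 1.3
  endloop
 endfacet
 facet normal 0.517 0.199 -0.833
  outer loop
   vertex 4.5 4.2 2.9
   vertex 3.5 0.1 1.3
   vertex 0.3 3.4 0.1
  endloop
 endfacet
 facet normal 0.478 0.334 -0.812
  outer loop
   vertex 4.5 4.2 2.9
   vertex 0.3 3.4 0.1
   vertex 1.4 4.5 1.2
  endloop
 endfacet
 facet normal -0.097 -0.797 0.596
  outer loop
   vertex 0.2 1.1 2.1
   vertex 3.5 0.1 1.3
   vertex 0.6 1.5 2.7
  endloop
 endfacet
 facet normal -0.999 0.008 -0.041
  outer loop
   vertex 0.2 1.1 2.1
   vertex 0.2 3.6 2.6
   vertex 0.3 3.4 0.1
  endloop
 endfacet
 facet normal -0.787 -0.121 0.605
  outer loop
   vertex 0.2 1.1 2.1
   vertex 0.6 1.5 2.7
   vertex 0.2 3.6 2.6
  endloop
 endfacet
 facet normal 0.147 -0.209 -0.967
  outer loop
   vertex 0.8 1.9 0.5
   vertex 0.3 3.4 0.1
   vertex 3.5 0.1 1.3
  endloop
 endfacet
 facet normal -0.361 -0.773 -0.522
  outer loop
   vertex 0.8 1.9 0.5
   vertex 3.5 0.1 1.3
   vertex 0.2 1.1 2.1
  endloop
 endfacet
 facet normal -0.781 -0.390 -0.488
  outer loop
   vertex 0.8 1.9 0.5
   vertex 0.2 1.1 2.1
   vertex 0.3 3.4 0.1
  endloop
 endfacet
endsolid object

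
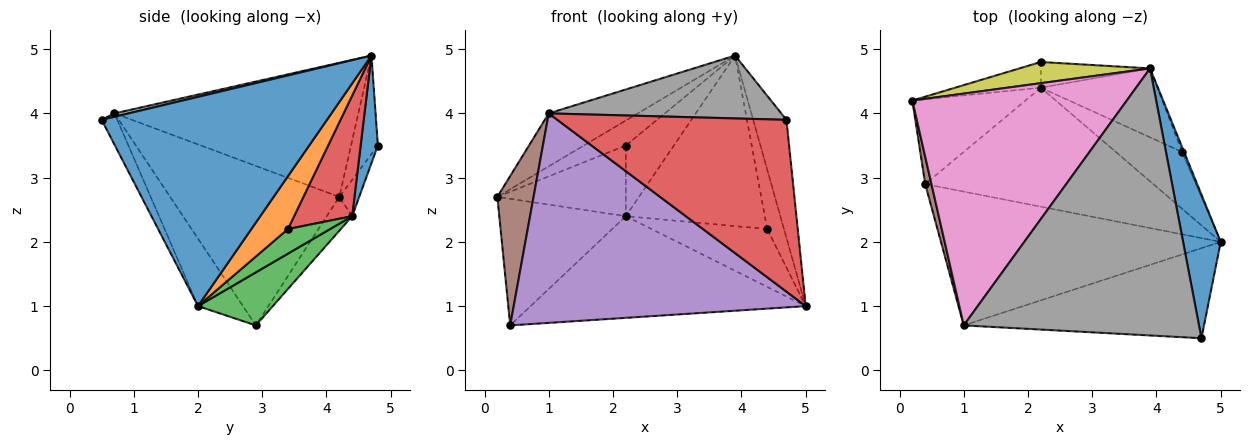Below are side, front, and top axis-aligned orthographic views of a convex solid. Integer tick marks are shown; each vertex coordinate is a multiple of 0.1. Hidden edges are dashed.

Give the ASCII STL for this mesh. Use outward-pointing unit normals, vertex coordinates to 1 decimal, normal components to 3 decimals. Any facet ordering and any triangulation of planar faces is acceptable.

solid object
 facet normal 0.974 0.144 0.175
  outer loop
   vertex 4.7 0.5 3.9
   vertex 5.0 2.0 1.0
   vertex 3.9 4.7 4.9
  endloop
 endfacet
 facet normal -0.164 0.819 -0.549
  outer loop
   vertex 2.2 4.4 2.4
   vertex 0.4 2.9 0.7
   vertex 0.2 4.2 2.7
  endloop
 endfacet
 facet normal 0.174 0.640 -0.749
  outer loop
   vertex 2.2 4.4 2.4
   vertex 5.0 2.0 1.0
   vertex 0.4 2.9 0.7
  endloop
 endfacet
 facet normal -0.060 -0.884 -0.464
  outer loop
   vertex 1.0 0.7 4.0
   vertex 5.0 2.0 1.0
   vertex 4.7 0.5 3.9
  endloop
 endfacet
 facet normal -0.129 -0.836 -0.534
  outer loop
   vertex 1.0 0.7 4.0
   vertex 0.4 2.9 0.7
   vertex 5.0 2.0 1.0
  endloop
 endfacet
 facet normal -0.977 -0.209 0.038
  outer loop
   vertex 1.0 0.7 4.0
   vertex 0.2 4.2 2.7
   vertex 0.4 2.9 0.7
  endloop
 endfacet
 facet normal -0.521 0.190 0.832
  outer loop
   vertex 1.0 0.7 4.0
   vertex 3.9 4.7 4.9
   vertex 0.2 4.2 2.7
  endloop
 endfacet
 facet normal 0.014 -0.229 0.973
  outer loop
   vertex 1.0 0.7 4.0
   vertex 4.7 0.5 3.9
   vertex 3.9 4.7 4.9
  endloop
 endfacet
 facet normal -0.438 0.686 0.581
  outer loop
   vertex 2.2 4.8 3.5
   vertex 0.2 4.2 2.7
   vertex 3.9 4.7 4.9
  endloop
 endfacet
 facet normal -0.144 0.930 -0.338
  outer loop
   vertex 2.2 4.8 3.5
   vertex 2.2 4.4 2.4
   vertex 0.2 4.2 2.7
  endloop
 endfacet
 facet normal 0.319 0.891 -0.324
  outer loop
   vertex 2.2 4.8 3.5
   vertex 3.9 4.7 4.9
   vertex 2.2 4.4 2.4
  endloop
 endfacet
 facet normal 0.908 0.417 -0.033
  outer loop
   vertex 4.4 3.4 2.2
   vertex 3.9 4.7 4.9
   vertex 5.0 2.0 1.0
  endloop
 endfacet
 facet normal 0.252 0.690 -0.679
  outer loop
   vertex 4.4 3.4 2.2
   vertex 5.0 2.0 1.0
   vertex 2.2 4.4 2.4
  endloop
 endfacet
 facet normal 0.361 0.865 -0.349
  outer loop
   vertex 4.4 3.4 2.2
   vertex 2.2 4.4 2.4
   vertex 3.9 4.7 4.9
  endloop
 endfacet
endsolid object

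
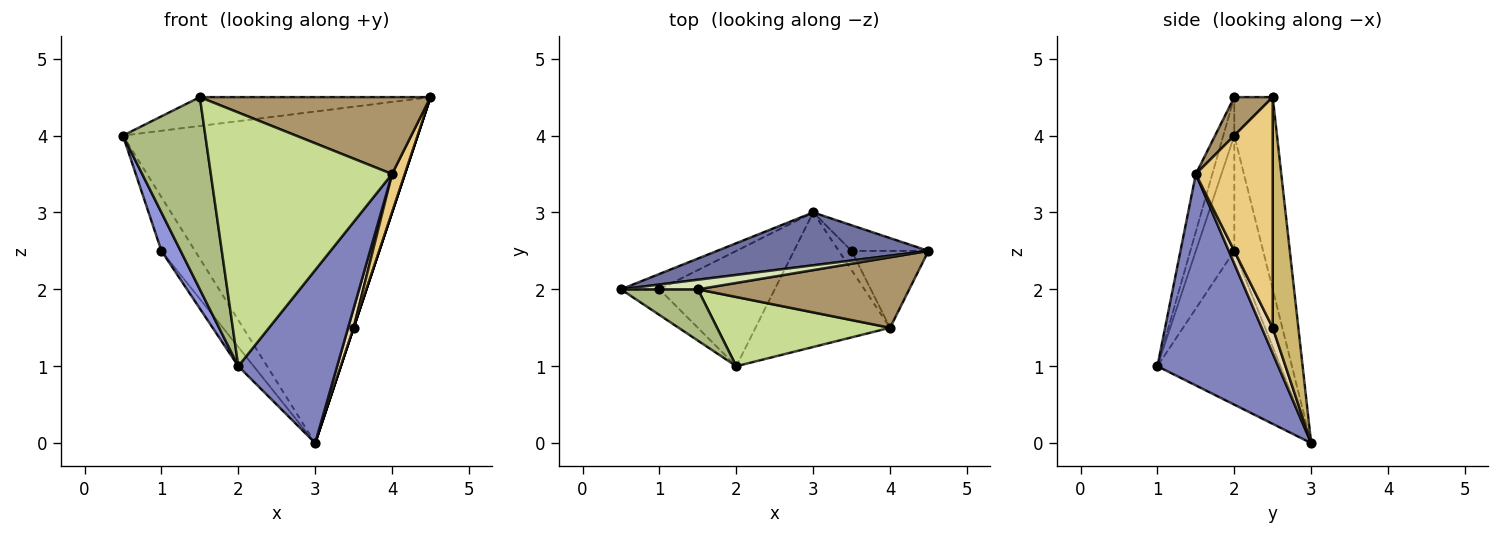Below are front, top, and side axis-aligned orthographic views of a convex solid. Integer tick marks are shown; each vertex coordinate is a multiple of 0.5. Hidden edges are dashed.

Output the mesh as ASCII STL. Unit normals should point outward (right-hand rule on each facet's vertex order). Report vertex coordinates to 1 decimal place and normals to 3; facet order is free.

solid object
 facet normal -0.142 0.978 0.156
  outer loop
   vertex 3.0 3.0 0.0
   vertex 0.5 2.0 4.0
   vertex 4.5 2.5 4.5
  endloop
 endfacet
 facet normal 0.694 -0.568 -0.442
  outer loop
   vertex 4.0 1.5 3.5
   vertex 2.0 1.0 1.0
   vertex 3.0 3.0 0.0
  endloop
 endfacet
 facet normal -0.857 -0.429 -0.286
  outer loop
   vertex 1.0 2.0 2.5
   vertex 2.0 1.0 1.0
   vertex 0.5 2.0 4.0
  endloop
 endfacet
 facet normal -0.636 0.742 -0.212
  outer loop
   vertex 1.0 2.0 2.5
   vertex 0.5 2.0 4.0
   vertex 3.0 3.0 0.0
  endloop
 endfacet
 facet normal -0.796 0.100 -0.597
  outer loop
   vertex 1.0 2.0 2.5
   vertex 3.0 3.0 0.0
   vertex 2.0 1.0 1.0
  endloop
 endfacet
 facet normal -0.128 -0.958 0.256
  outer loop
   vertex 1.5 2.0 4.5
   vertex 0.5 2.0 4.0
   vertex 2.0 1.0 1.0
  endloop
 endfacet
 facet normal -0.087 -0.961 0.262
  outer loop
   vertex 1.5 2.0 4.5
   vertex 2.0 1.0 1.0
   vertex 4.0 1.5 3.5
  endloop
 endfacet
 facet normal -0.156 0.937 0.312
  outer loop
   vertex 1.5 2.0 4.5
   vertex 4.5 2.5 4.5
   vertex 0.5 2.0 4.0
  endloop
 endfacet
 facet normal 0.122 -0.732 0.671
  outer loop
   vertex 1.5 2.0 4.5
   vertex 4.0 1.5 3.5
   vertex 4.5 2.5 4.5
  endloop
 endfacet
 facet normal 0.949 0.000 -0.316
  outer loop
   vertex 3.5 2.5 1.5
   vertex 3.0 3.0 0.0
   vertex 4.5 2.5 4.5
  endloop
 endfacet
 facet normal 0.937 -0.156 -0.312
  outer loop
   vertex 3.5 2.5 1.5
   vertex 4.5 2.5 4.5
   vertex 4.0 1.5 3.5
  endloop
 endfacet
 facet normal 0.816 -0.408 -0.408
  outer loop
   vertex 3.5 2.5 1.5
   vertex 4.0 1.5 3.5
   vertex 3.0 3.0 0.0
  endloop
 endfacet
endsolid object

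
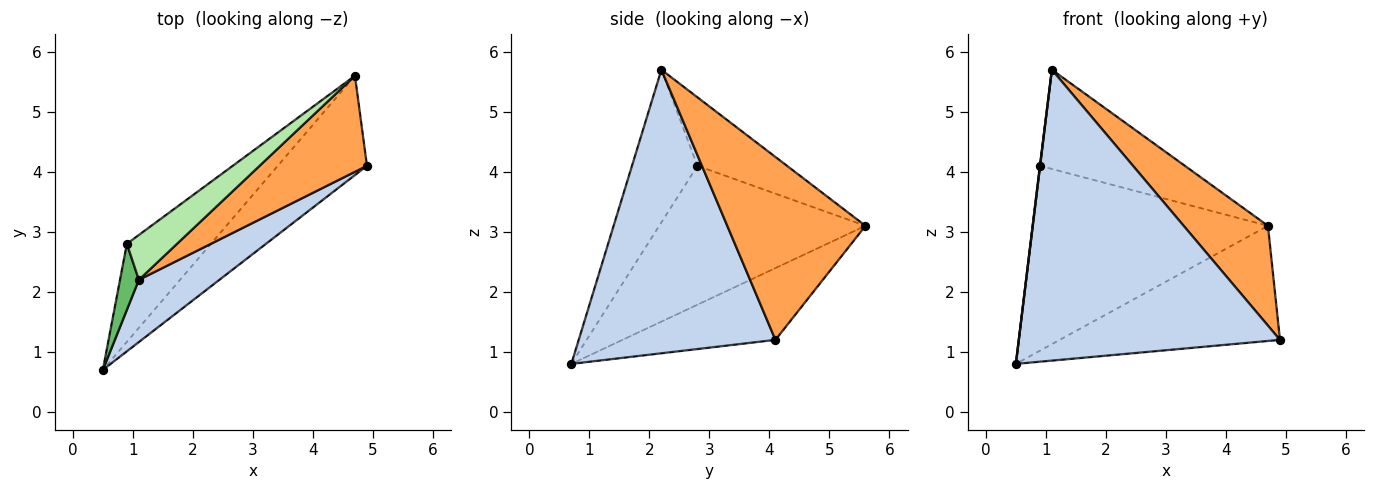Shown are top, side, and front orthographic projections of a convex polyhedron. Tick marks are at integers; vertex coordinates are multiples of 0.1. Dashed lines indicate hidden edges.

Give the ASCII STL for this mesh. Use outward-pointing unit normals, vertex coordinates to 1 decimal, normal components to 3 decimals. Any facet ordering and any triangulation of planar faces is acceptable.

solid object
 facet normal -0.465 0.670 -0.578
  outer loop
   vertex 4.7 5.6 3.1
   vertex 4.9 4.1 1.2
   vertex 0.5 0.7 0.8
  endloop
 endfacet
 facet normal 0.593 -0.787 0.168
  outer loop
   vertex 1.1 2.2 5.7
   vertex 0.5 0.7 0.8
   vertex 4.9 4.1 1.2
  endloop
 endfacet
 facet normal 0.763 -0.466 0.448
  outer loop
   vertex 1.1 2.2 5.7
   vertex 4.9 4.1 1.2
   vertex 4.7 5.6 3.1
  endloop
 endfacet
 facet normal -0.612 0.699 -0.370
  outer loop
   vertex 0.9 2.8 4.1
   vertex 4.7 5.6 3.1
   vertex 0.5 0.7 0.8
  endloop
 endfacet
 facet normal -0.992 -0.004 0.123
  outer loop
   vertex 0.9 2.8 4.1
   vertex 0.5 0.7 0.8
   vertex 1.1 2.2 5.7
  endloop
 endfacet
 facet normal -0.491 0.794 0.359
  outer loop
   vertex 0.9 2.8 4.1
   vertex 1.1 2.2 5.7
   vertex 4.7 5.6 3.1
  endloop
 endfacet
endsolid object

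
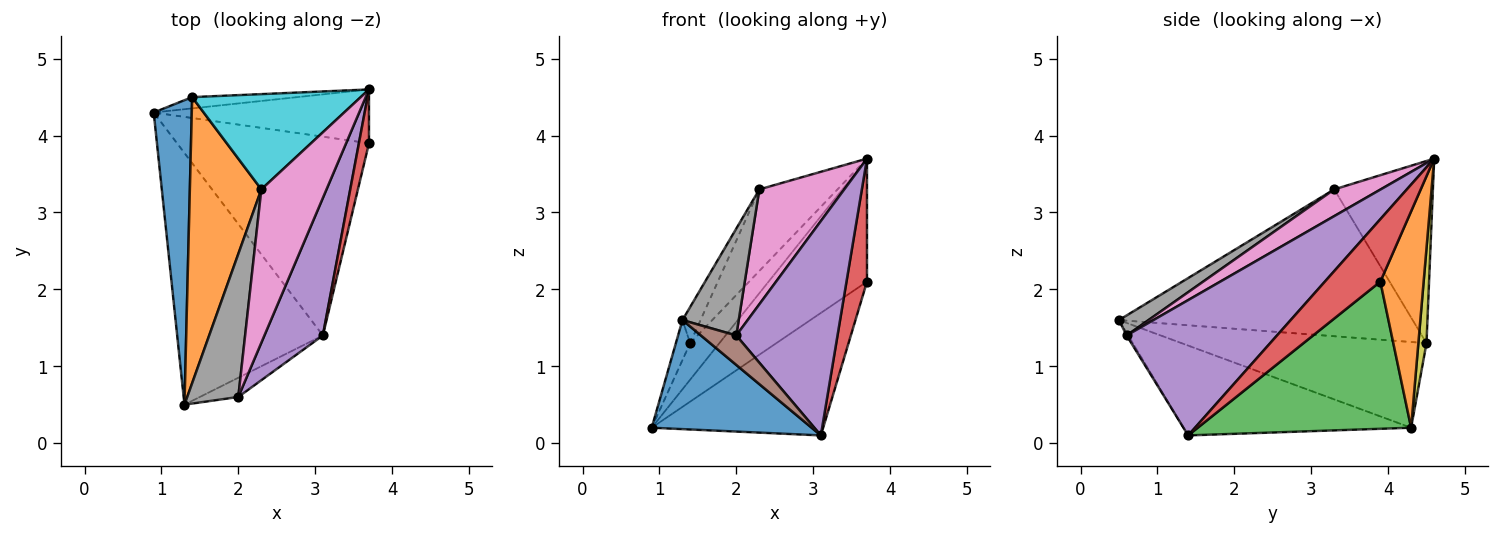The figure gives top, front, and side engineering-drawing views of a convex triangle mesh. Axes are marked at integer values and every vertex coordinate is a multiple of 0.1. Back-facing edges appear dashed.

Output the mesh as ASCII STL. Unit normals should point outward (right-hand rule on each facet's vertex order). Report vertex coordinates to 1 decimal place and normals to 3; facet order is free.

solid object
 facet normal -0.492 -0.346 -0.799
  outer loop
   vertex 3.1 1.4 0.1
   vertex 1.3 0.5 1.6
   vertex 0.9 4.3 0.2
  endloop
 endfacet
 facet normal 0.374 0.850 -0.372
  outer loop
   vertex 3.7 3.9 2.1
   vertex 0.9 4.3 0.2
   vertex 3.7 4.6 3.7
  endloop
 endfacet
 facet normal 0.547 0.439 -0.713
  outer loop
   vertex 3.7 3.9 2.1
   vertex 3.1 1.4 0.1
   vertex 0.9 4.3 0.2
  endloop
 endfacet
 facet normal 0.928 -0.342 0.150
  outer loop
   vertex 3.7 3.9 2.1
   vertex 3.7 4.6 3.7
   vertex 3.1 1.4 0.1
  endloop
 endfacet
 facet normal 0.781 -0.526 0.337
  outer loop
   vertex 2.0 0.6 1.4
   vertex 3.1 1.4 0.1
   vertex 3.7 4.6 3.7
  endloop
 endfacet
 facet normal -0.036 -0.837 -0.546
  outer loop
   vertex 2.0 0.6 1.4
   vertex 1.3 0.5 1.6
   vertex 3.1 1.4 0.1
  endloop
 endfacet
 facet normal 0.312 -0.570 0.760
  outer loop
   vertex 2.0 0.6 1.4
   vertex 3.7 4.6 3.7
   vertex 2.3 3.3 3.3
  endloop
 endfacet
 facet normal 0.300 -0.571 0.764
  outer loop
   vertex 2.0 0.6 1.4
   vertex 2.3 3.3 3.3
   vertex 1.3 0.5 1.6
  endloop
 endfacet
 facet normal 0.257 0.924 -0.285
  outer loop
   vertex 1.4 4.5 1.3
   vertex 3.7 4.6 3.7
   vertex 0.9 4.3 0.2
  endloop
 endfacet
 facet normal -0.635 0.503 0.587
  outer loop
   vertex 1.4 4.5 1.3
   vertex 2.3 3.3 3.3
   vertex 3.7 4.6 3.7
  endloop
 endfacet
 facet normal -0.913 0.053 0.405
  outer loop
   vertex 1.4 4.5 1.3
   vertex 0.9 4.3 0.2
   vertex 1.3 0.5 1.6
  endloop
 endfacet
 facet normal -0.898 0.055 0.437
  outer loop
   vertex 1.4 4.5 1.3
   vertex 1.3 0.5 1.6
   vertex 2.3 3.3 3.3
  endloop
 endfacet
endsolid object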